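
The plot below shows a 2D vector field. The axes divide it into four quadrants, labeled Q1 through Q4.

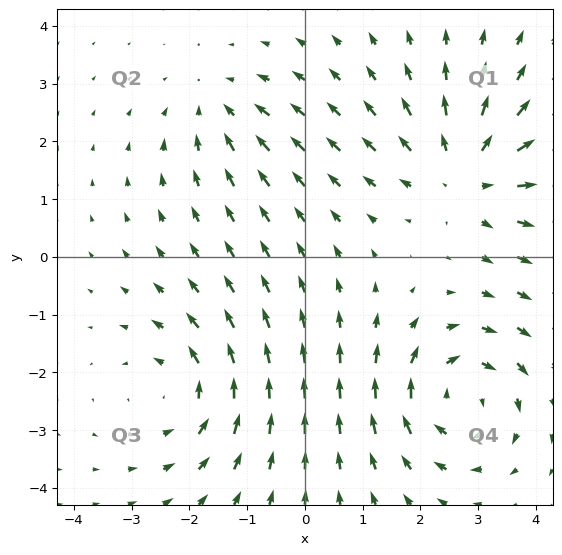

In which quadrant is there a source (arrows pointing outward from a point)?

The source sits at approximately (2.8, 1.4), which lies in quadrant Q1. The divergence there is about +4, positive as expected for a source.

Q1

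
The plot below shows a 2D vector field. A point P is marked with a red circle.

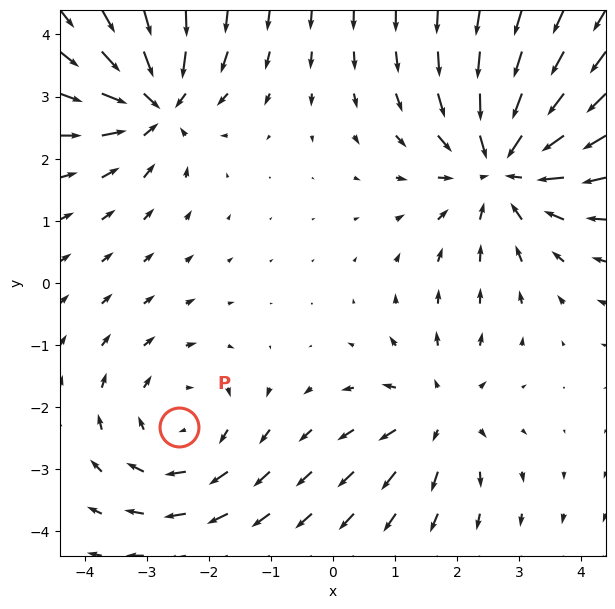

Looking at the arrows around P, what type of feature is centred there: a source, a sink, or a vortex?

At P (-2.5, -2.3) the arrows circulate clockwise. Divergence ≈0, curl about -3 — near-zero divergence with nonzero curl is a vortex.

vortex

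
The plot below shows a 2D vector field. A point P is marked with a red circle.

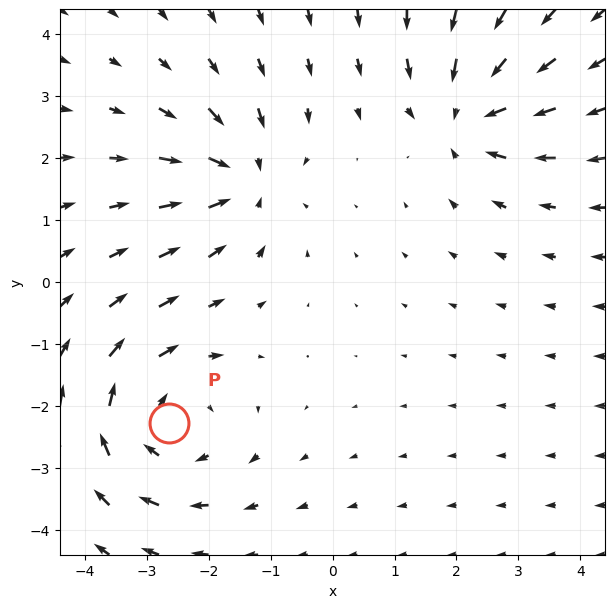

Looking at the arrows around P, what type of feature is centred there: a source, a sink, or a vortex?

vortex

At P (-2.6, -2.3) the arrows circulate clockwise. Divergence ≈0, curl about -4 — near-zero divergence with nonzero curl is a vortex.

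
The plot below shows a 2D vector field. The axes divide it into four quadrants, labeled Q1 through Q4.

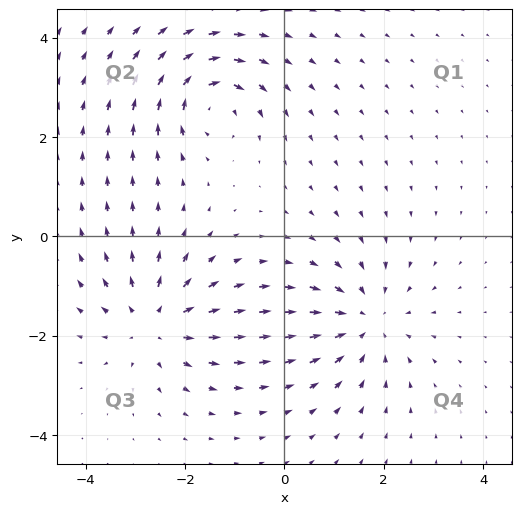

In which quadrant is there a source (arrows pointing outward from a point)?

The source sits at approximately (-2.6, -1.7), which lies in quadrant Q3. The divergence there is about +5, positive as expected for a source.

Q3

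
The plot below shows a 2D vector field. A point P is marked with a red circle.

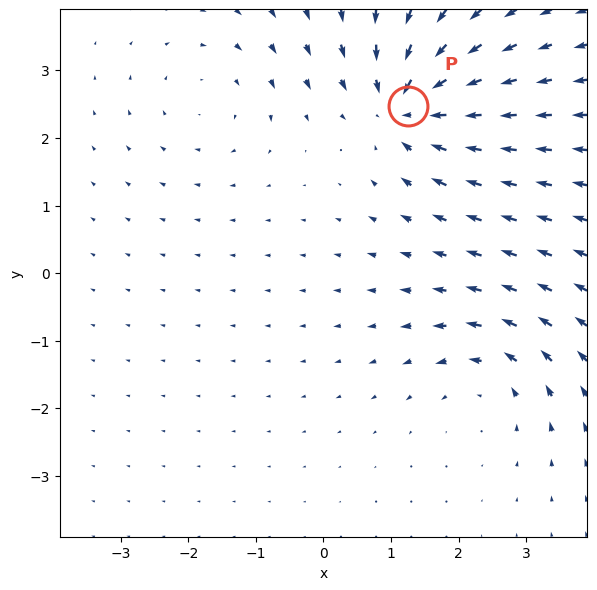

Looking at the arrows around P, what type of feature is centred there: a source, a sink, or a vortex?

sink

At P (1.2, 2.5) the arrows converge inward. Divergence about -7, curl ≈0 — negative divergence with near-zero curl is a sink.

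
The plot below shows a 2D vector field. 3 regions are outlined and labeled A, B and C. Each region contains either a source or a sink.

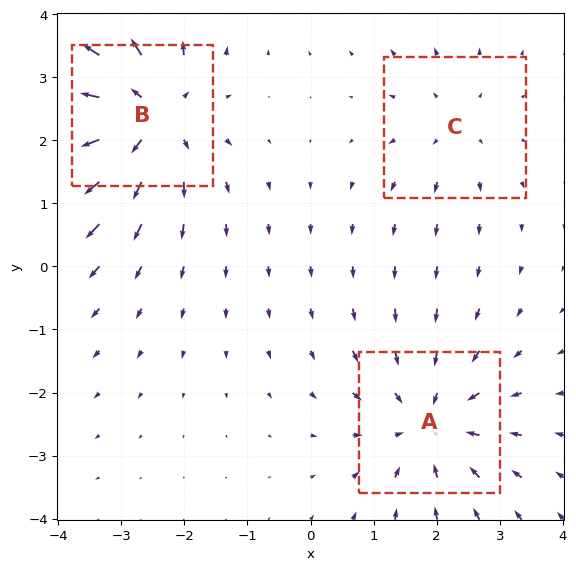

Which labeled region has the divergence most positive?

Divergence at each region's feature centre — A: about -3, B: about +5, C: about +2. Region B is most positive.

B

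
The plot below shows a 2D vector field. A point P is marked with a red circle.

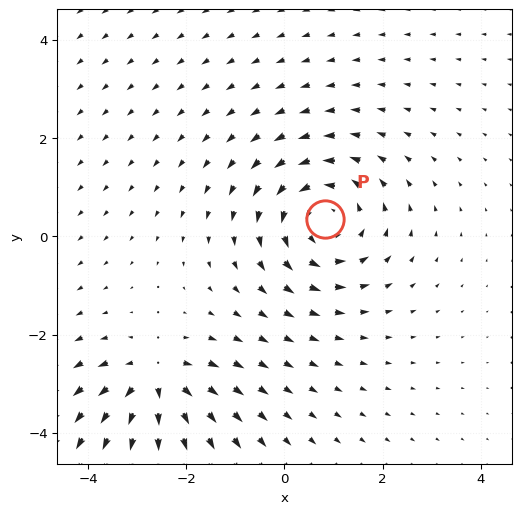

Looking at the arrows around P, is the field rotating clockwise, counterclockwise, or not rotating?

counterclockwise

Near P at (0.8, 0.4) the arrows circulate counterclockwise. The curl (z-component) there is about +4; positive curl means counterclockwise rotation.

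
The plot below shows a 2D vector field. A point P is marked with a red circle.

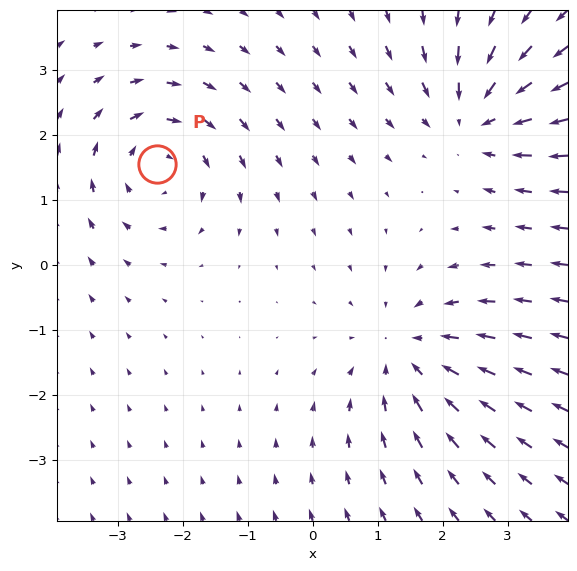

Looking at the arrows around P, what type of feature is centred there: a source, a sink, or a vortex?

vortex

At P (-2.4, 1.6) the arrows circulate clockwise. Divergence ≈0, curl about -5 — near-zero divergence with nonzero curl is a vortex.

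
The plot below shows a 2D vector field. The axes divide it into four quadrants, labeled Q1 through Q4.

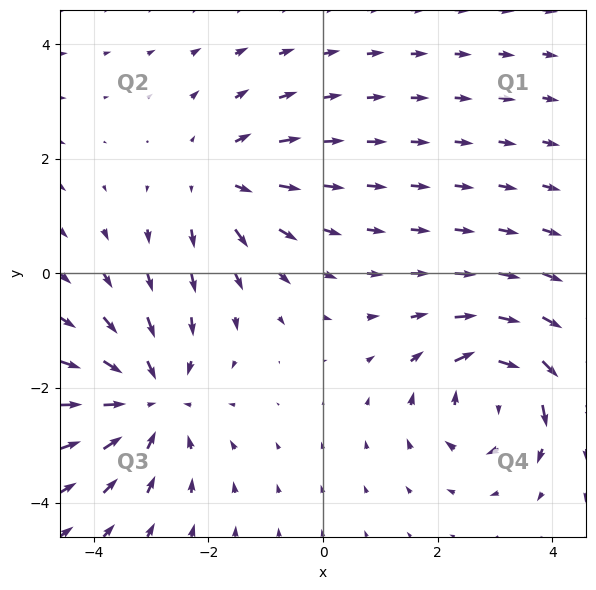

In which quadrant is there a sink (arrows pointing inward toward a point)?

The sink sits at approximately (-3.0, -2.2), which lies in quadrant Q3. The divergence there is about -4, negative as expected for a sink.

Q3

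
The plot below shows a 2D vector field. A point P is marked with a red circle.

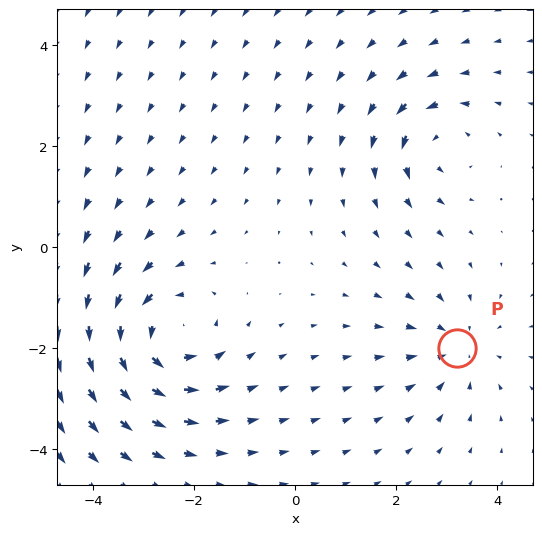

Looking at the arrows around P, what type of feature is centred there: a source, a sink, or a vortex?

sink

At P (3.2, -2.0) the arrows converge inward. Divergence about -3, curl ≈0 — negative divergence with near-zero curl is a sink.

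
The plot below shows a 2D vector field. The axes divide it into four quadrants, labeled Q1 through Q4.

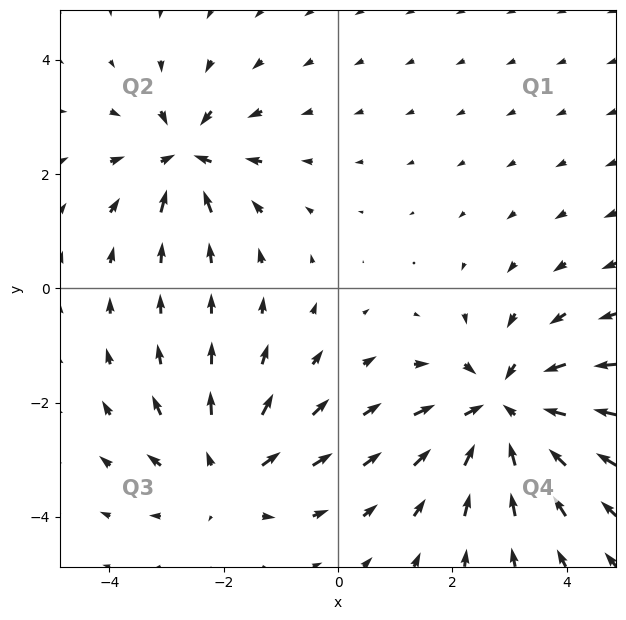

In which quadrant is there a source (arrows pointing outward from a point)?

Q3

The source sits at approximately (-2.0, -3.2), which lies in quadrant Q3. The divergence there is about +3, positive as expected for a source.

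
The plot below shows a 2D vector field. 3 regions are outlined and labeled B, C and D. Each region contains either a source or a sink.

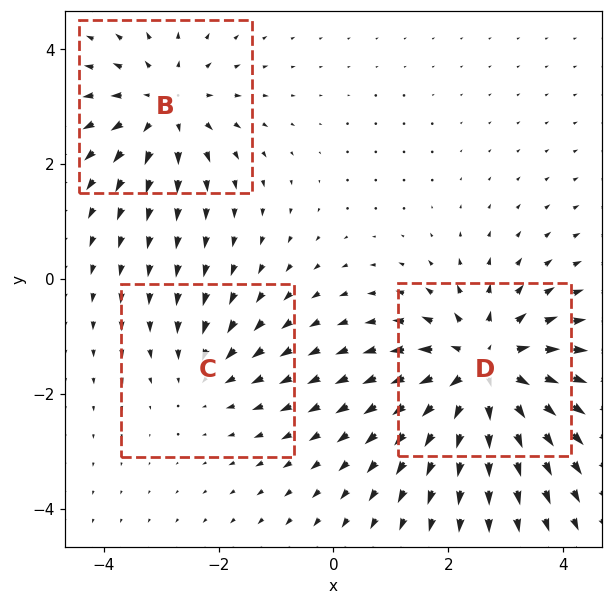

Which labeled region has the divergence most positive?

D

Divergence at each region's feature centre — B: about +3, C: about -2, D: about +5. Region D is most positive.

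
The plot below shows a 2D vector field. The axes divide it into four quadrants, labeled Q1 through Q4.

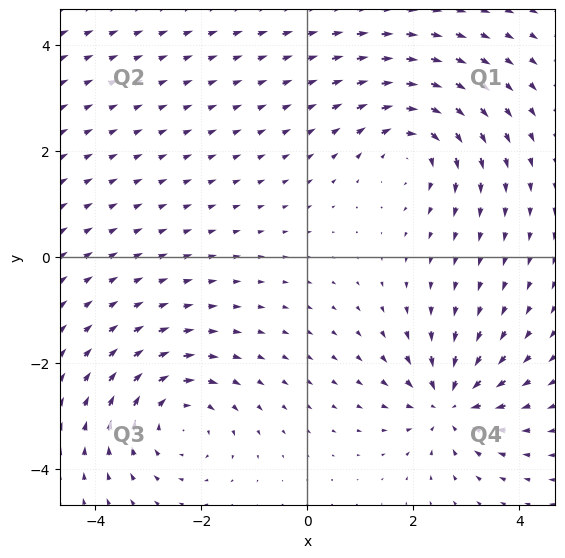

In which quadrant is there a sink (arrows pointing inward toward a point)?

Q4

The sink sits at approximately (2.7, -2.8), which lies in quadrant Q4. The divergence there is about -6, negative as expected for a sink.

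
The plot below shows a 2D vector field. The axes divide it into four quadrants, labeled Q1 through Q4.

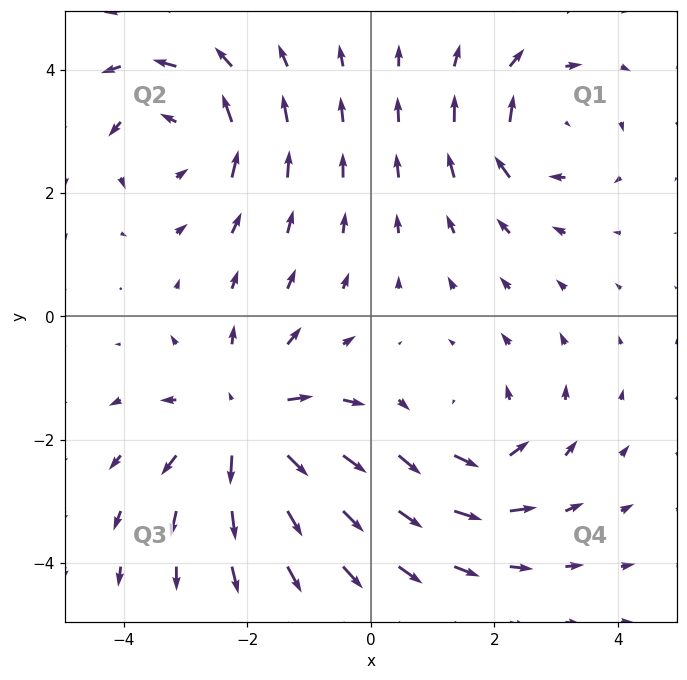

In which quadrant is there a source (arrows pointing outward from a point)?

The source sits at approximately (-2.0, -1.7), which lies in quadrant Q3. The divergence there is about +4, positive as expected for a source.

Q3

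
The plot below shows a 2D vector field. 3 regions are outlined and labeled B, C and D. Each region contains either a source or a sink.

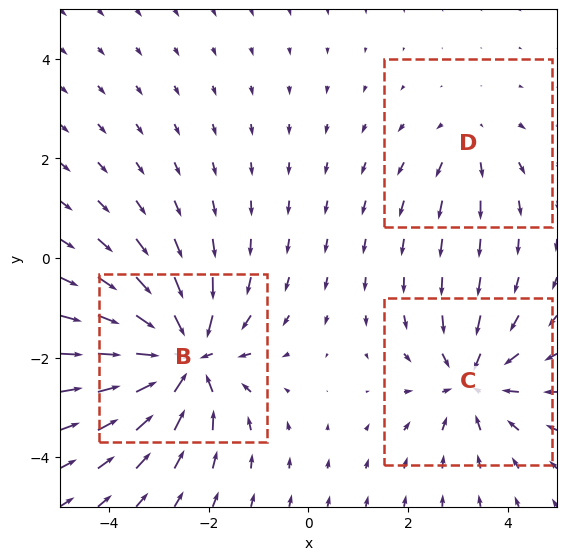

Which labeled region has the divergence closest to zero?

D

Divergence at each region's feature centre — B: about -5, C: about -3, D: about +2. Region D is closest to zero.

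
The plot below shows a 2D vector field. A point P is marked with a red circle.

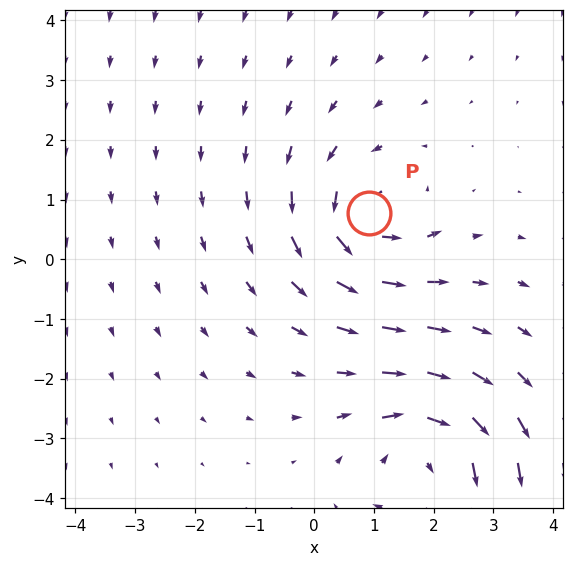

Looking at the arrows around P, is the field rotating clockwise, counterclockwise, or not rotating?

counterclockwise

Near P at (0.9, 0.8) the arrows circulate counterclockwise. The curl (z-component) there is about +3; positive curl means counterclockwise rotation.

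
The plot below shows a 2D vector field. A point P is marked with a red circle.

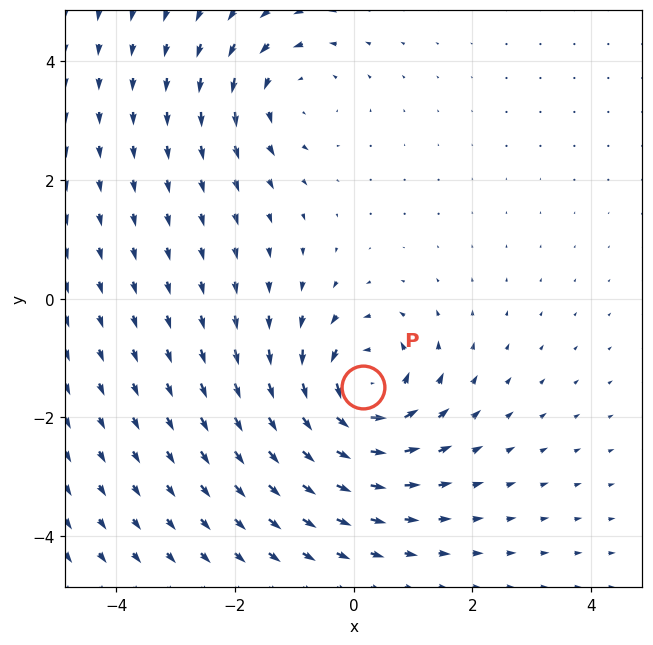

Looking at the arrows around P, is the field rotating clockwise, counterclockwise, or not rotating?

counterclockwise

Near P at (0.2, -1.5) the arrows circulate counterclockwise. The curl (z-component) there is about +5; positive curl means counterclockwise rotation.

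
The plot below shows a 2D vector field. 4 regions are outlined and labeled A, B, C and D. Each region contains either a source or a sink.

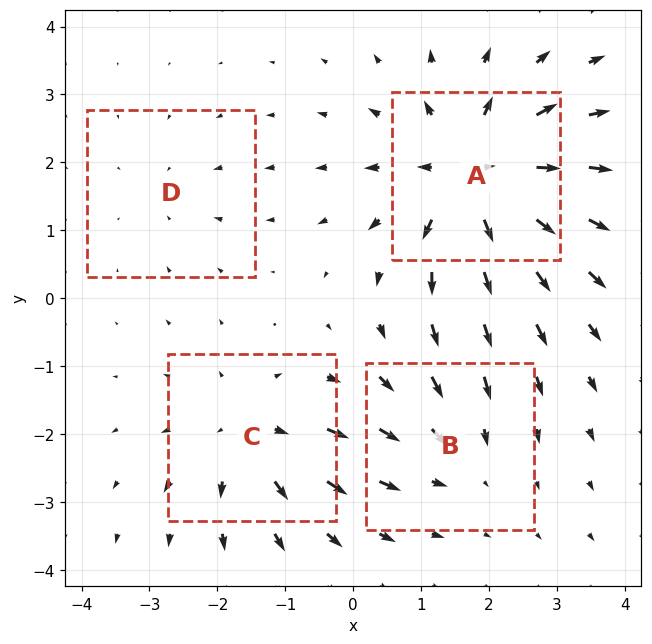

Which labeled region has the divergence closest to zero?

Divergence at each region's feature centre — A: about +7, B: about -3, C: about +5, D: about -2. Region D is closest to zero.

D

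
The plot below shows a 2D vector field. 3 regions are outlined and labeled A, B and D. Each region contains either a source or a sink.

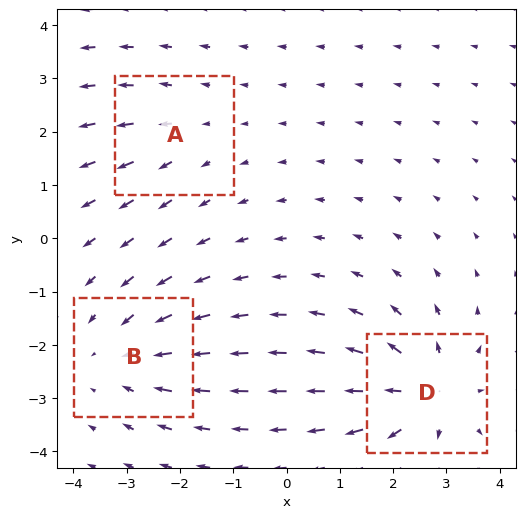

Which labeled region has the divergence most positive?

D

Divergence at each region's feature centre — A: about +2, B: about -3, D: about +4. Region D is most positive.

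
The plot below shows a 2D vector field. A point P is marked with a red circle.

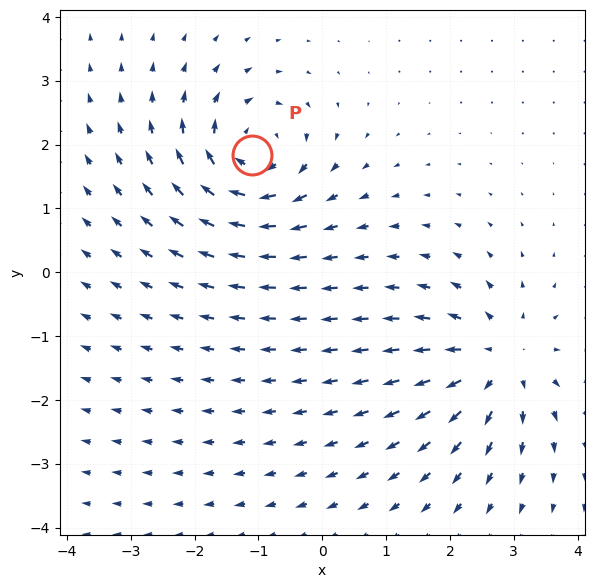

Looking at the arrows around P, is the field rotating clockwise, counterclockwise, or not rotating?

Near P at (-1.1, 1.8) the arrows circulate clockwise. The curl (z-component) there is about -6; negative curl means clockwise rotation.

clockwise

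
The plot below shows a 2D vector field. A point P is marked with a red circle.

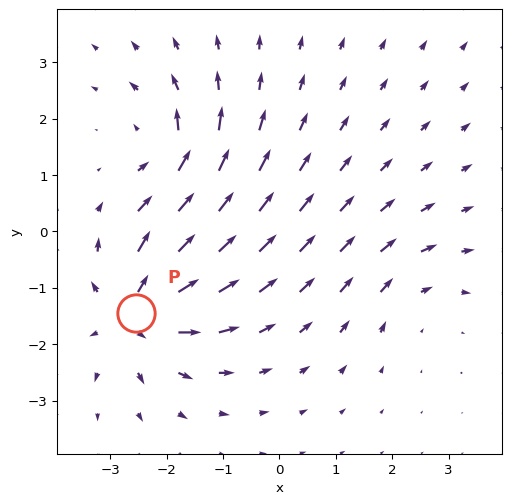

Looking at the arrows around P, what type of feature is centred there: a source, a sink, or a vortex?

At P (-2.5, -1.5) the arrows spread outward. Divergence about +6, curl ≈0 — positive divergence with near-zero curl is a source.

source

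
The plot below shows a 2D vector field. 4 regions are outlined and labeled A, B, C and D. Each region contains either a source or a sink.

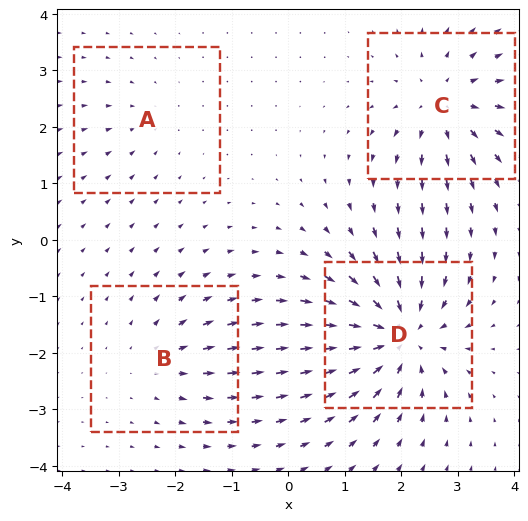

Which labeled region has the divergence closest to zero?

Divergence at each region's feature centre — A: about -2, B: about +3, C: about +6, D: about -8. Region A is closest to zero.

A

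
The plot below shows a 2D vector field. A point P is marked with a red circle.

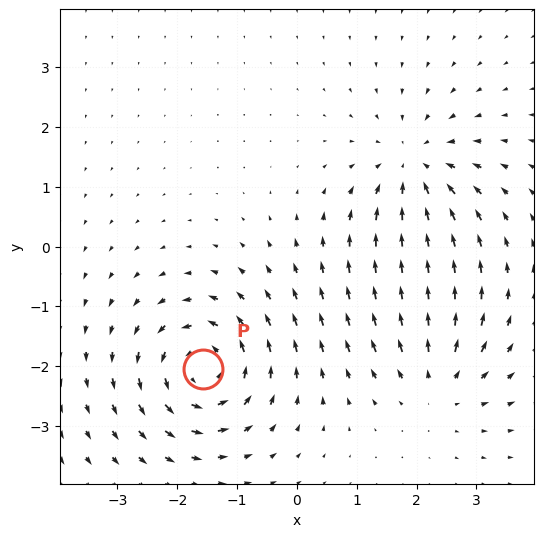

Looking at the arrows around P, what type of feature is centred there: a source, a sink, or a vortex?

At P (-1.6, -2.1) the arrows circulate counterclockwise. Divergence ≈0, curl about +6 — near-zero divergence with nonzero curl is a vortex.

vortex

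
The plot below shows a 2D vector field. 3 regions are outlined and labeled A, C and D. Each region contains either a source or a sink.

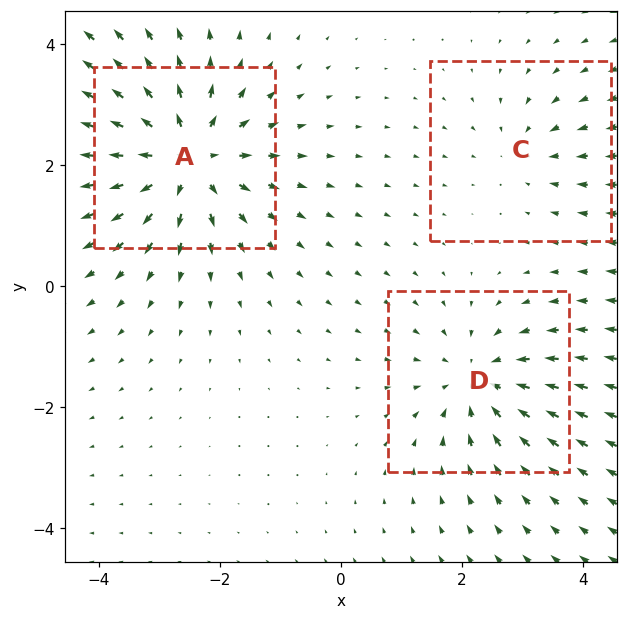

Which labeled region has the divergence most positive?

A

Divergence at each region's feature centre — A: about +5, C: about -2, D: about -3. Region A is most positive.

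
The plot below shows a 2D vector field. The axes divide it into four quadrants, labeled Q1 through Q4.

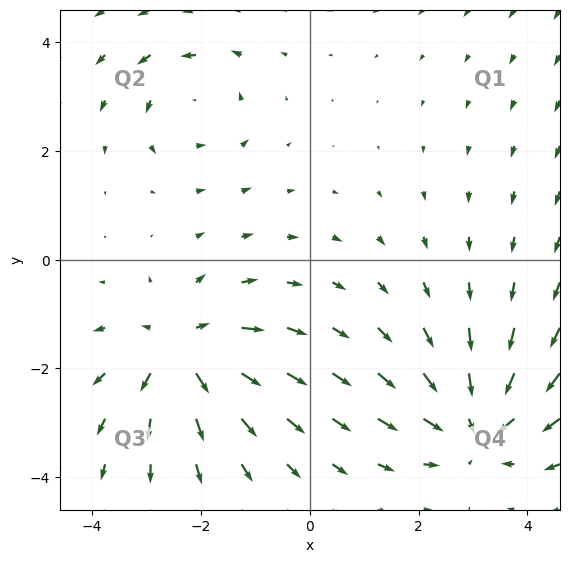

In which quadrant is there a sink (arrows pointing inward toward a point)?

Q4

The sink sits at approximately (3.1, -3.0), which lies in quadrant Q4. The divergence there is about -4, negative as expected for a sink.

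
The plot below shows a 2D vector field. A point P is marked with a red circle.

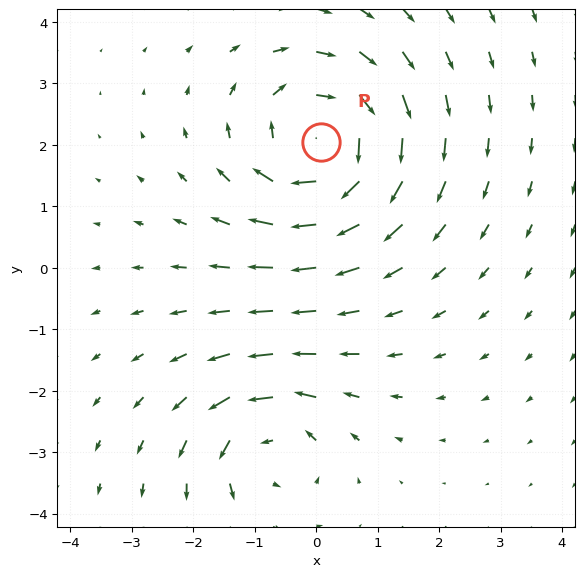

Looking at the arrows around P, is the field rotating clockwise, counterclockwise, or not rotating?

clockwise

Near P at (0.1, 2.0) the arrows circulate clockwise. The curl (z-component) there is about -4; negative curl means clockwise rotation.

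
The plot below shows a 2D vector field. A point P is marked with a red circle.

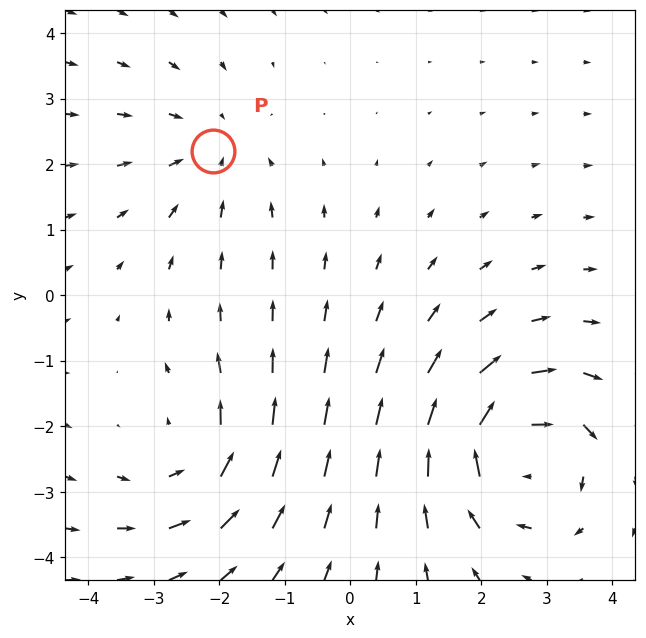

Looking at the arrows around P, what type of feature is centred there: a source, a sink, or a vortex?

sink

At P (-2.1, 2.2) the arrows converge inward. Divergence about -2, curl ≈0 — negative divergence with near-zero curl is a sink.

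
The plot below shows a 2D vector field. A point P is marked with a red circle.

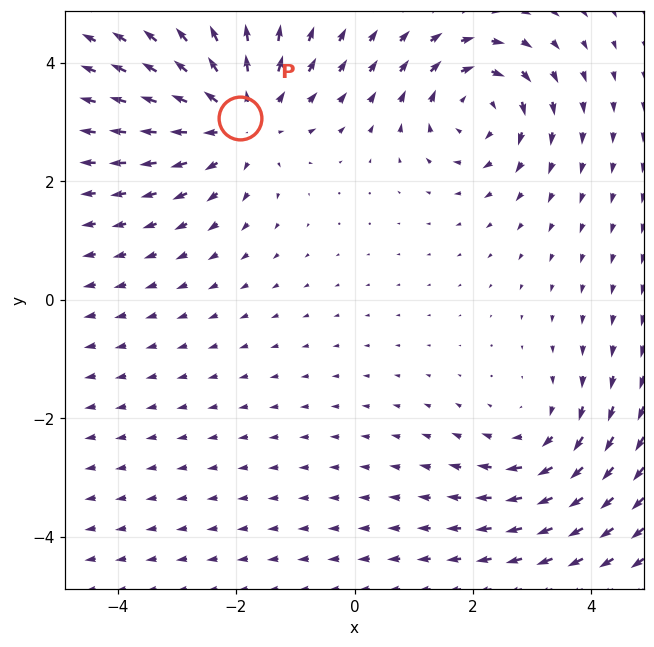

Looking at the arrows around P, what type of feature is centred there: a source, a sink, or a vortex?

At P (-1.9, 3.1) the arrows spread outward. Divergence about +4, curl ≈0 — positive divergence with near-zero curl is a source.

source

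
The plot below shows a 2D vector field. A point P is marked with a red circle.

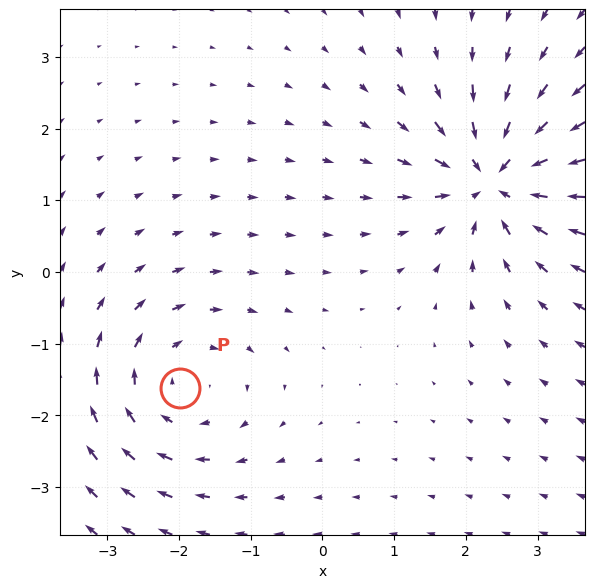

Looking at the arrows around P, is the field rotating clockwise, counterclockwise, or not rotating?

Near P at (-2.0, -1.6) the arrows circulate clockwise. The curl (z-component) there is about -4; negative curl means clockwise rotation.

clockwise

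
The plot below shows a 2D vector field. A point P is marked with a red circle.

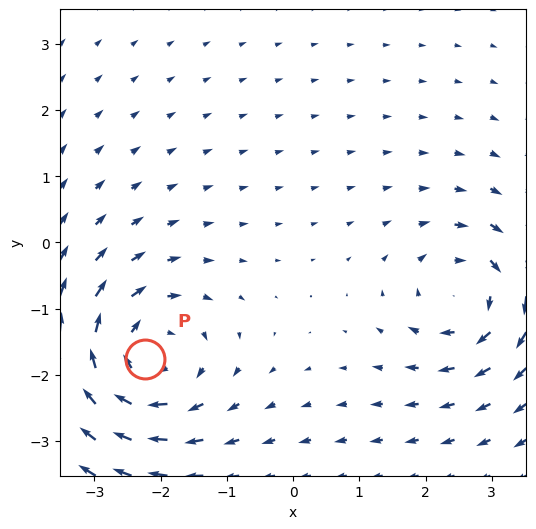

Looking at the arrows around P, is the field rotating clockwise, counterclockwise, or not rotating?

Near P at (-2.2, -1.8) the arrows circulate clockwise. The curl (z-component) there is about -5; negative curl means clockwise rotation.

clockwise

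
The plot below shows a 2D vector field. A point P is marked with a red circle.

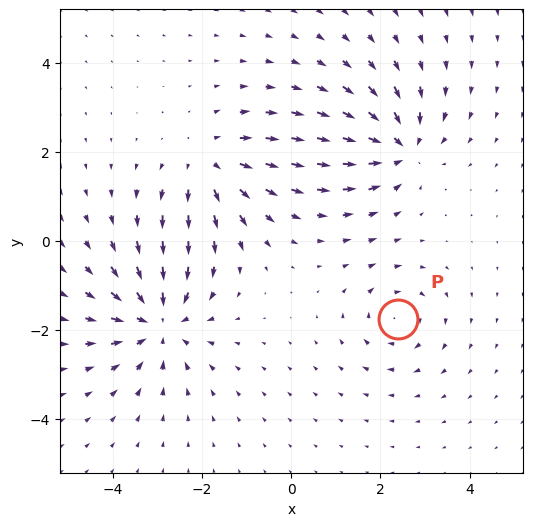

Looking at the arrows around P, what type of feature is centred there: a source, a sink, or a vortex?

vortex

At P (2.4, -1.8) the arrows circulate clockwise. Divergence ≈0, curl about -3 — near-zero divergence with nonzero curl is a vortex.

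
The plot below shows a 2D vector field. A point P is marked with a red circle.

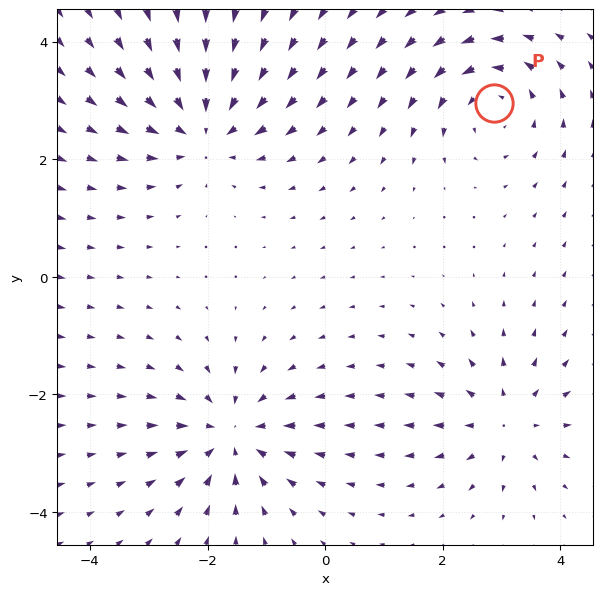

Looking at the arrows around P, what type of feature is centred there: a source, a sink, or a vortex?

At P (2.9, 3.0) the arrows circulate counterclockwise. Divergence ≈0, curl about +4 — near-zero divergence with nonzero curl is a vortex.

vortex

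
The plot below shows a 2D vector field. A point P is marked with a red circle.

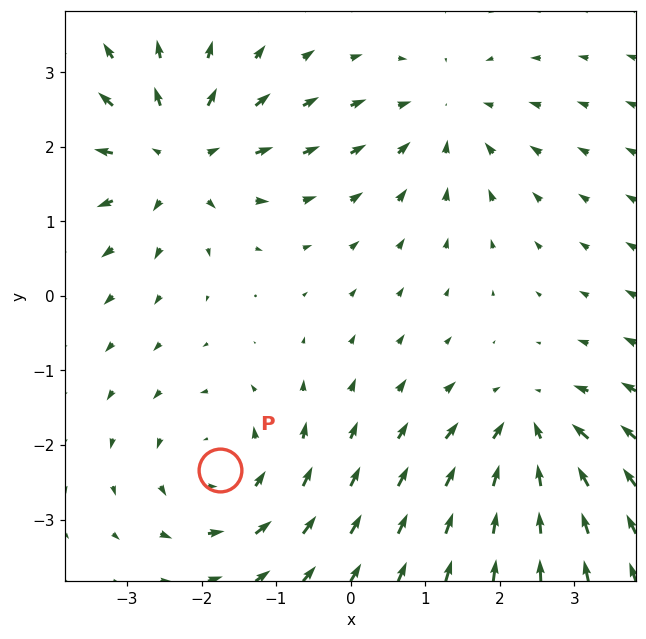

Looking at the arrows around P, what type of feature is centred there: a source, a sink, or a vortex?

At P (-1.7, -2.3) the arrows circulate counterclockwise. Divergence ≈0, curl about +3 — near-zero divergence with nonzero curl is a vortex.

vortex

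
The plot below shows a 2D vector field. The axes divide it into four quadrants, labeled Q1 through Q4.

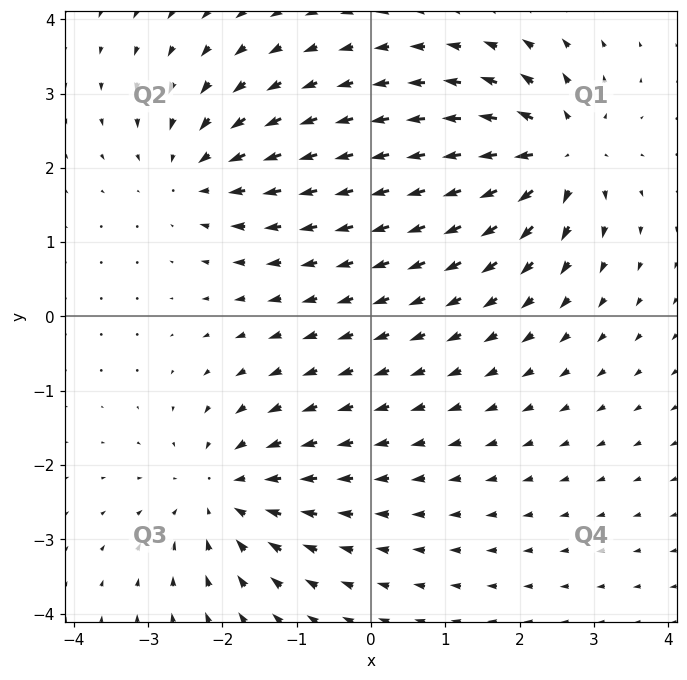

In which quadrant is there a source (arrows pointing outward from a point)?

The source sits at approximately (2.5, 2.2), which lies in quadrant Q1. The divergence there is about +7, positive as expected for a source.

Q1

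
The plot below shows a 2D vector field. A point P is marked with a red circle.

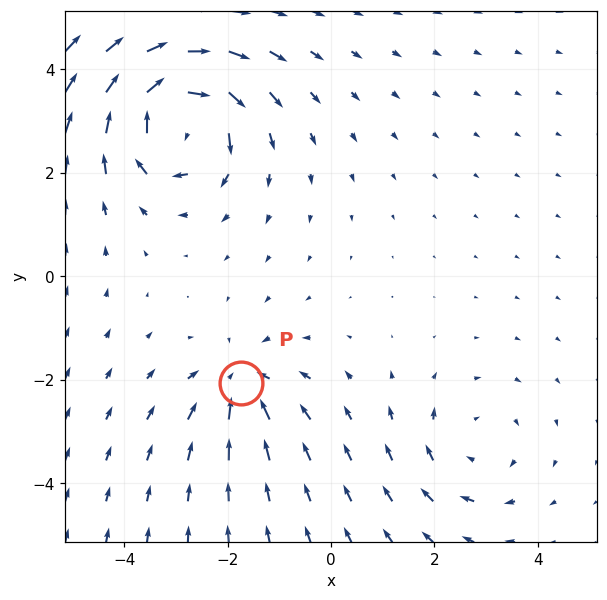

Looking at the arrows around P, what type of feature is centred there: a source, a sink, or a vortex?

sink

At P (-1.7, -2.1) the arrows converge inward. Divergence about -3, curl ≈0 — negative divergence with near-zero curl is a sink.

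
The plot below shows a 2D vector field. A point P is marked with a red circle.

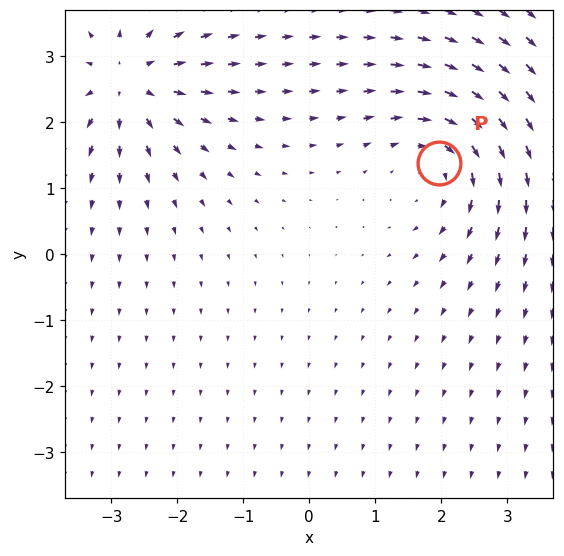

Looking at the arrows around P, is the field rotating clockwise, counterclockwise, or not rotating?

Near P at (2.0, 1.4) the arrows circulate clockwise. The curl (z-component) there is about -3; negative curl means clockwise rotation.

clockwise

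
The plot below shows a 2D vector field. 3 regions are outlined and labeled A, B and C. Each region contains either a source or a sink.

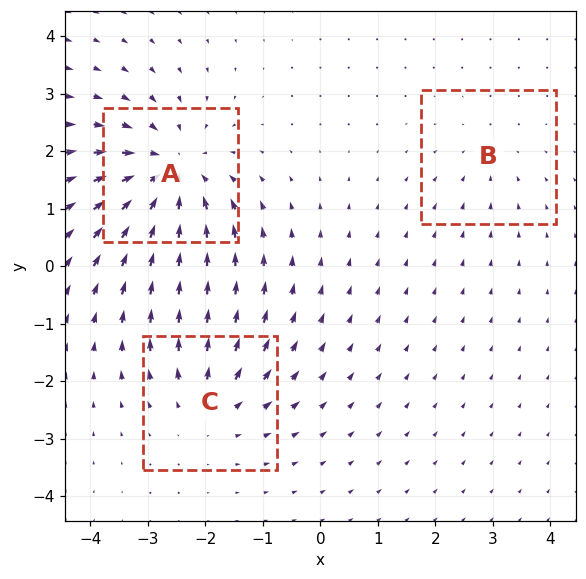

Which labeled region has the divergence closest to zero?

B

Divergence at each region's feature centre — A: about -5, B: about -2, C: about +3. Region B is closest to zero.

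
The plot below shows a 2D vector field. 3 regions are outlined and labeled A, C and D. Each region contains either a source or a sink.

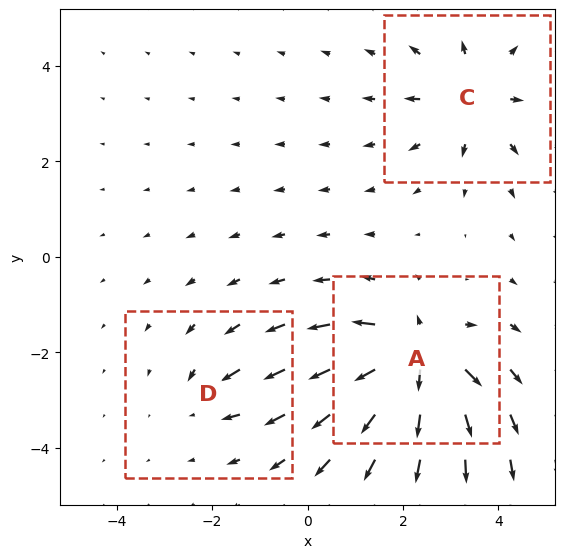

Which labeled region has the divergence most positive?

Divergence at each region's feature centre — A: about +6, C: about +4, D: about -2. Region A is most positive.

A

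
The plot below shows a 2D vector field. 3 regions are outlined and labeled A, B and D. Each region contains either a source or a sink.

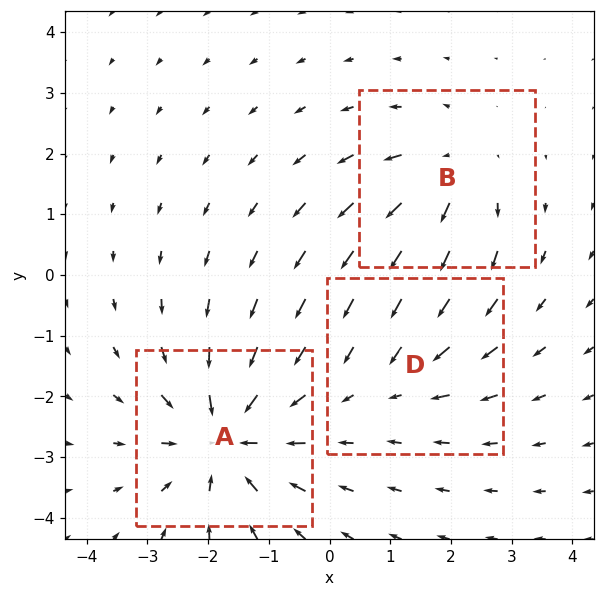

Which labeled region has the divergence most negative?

A

Divergence at each region's feature centre — A: about -4, B: about +3, D: about -2. Region A is most negative.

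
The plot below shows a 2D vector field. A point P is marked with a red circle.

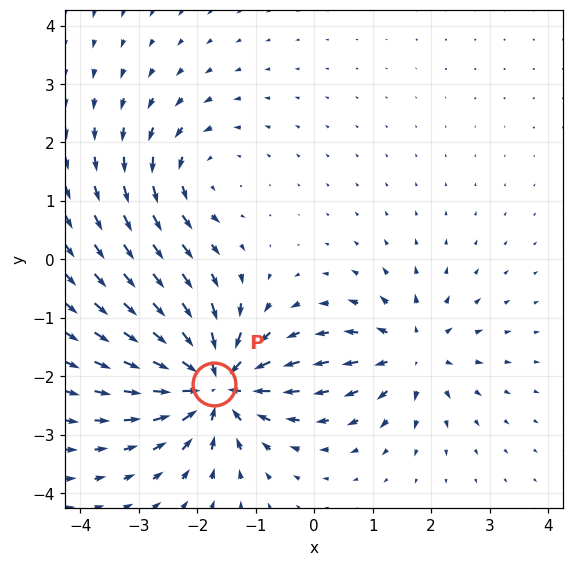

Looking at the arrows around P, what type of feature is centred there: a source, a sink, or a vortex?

At P (-1.7, -2.1) the arrows converge inward. Divergence about -6, curl ≈0 — negative divergence with near-zero curl is a sink.

sink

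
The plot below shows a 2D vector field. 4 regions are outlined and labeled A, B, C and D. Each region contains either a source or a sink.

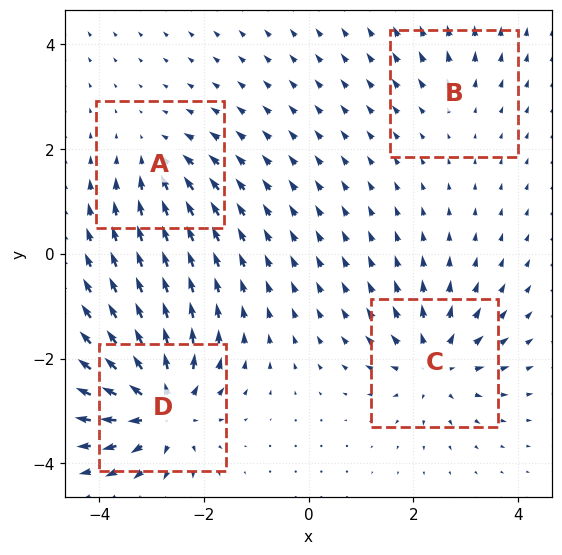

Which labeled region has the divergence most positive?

D

Divergence at each region's feature centre — A: about -4, B: about +3, C: about +6, D: about +9. Region D is most positive.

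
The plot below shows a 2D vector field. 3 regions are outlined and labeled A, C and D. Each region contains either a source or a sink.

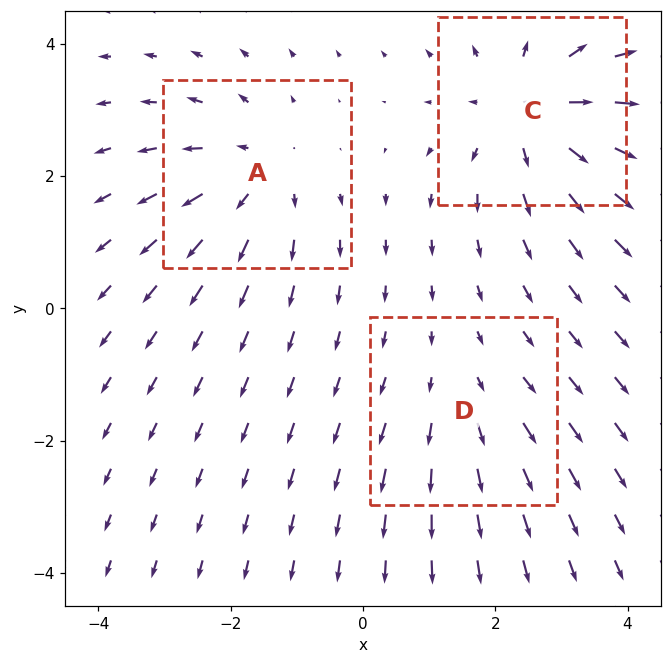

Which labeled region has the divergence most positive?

Divergence at each region's feature centre — A: about +3, C: about +4, D: about +2. Region C is most positive.

C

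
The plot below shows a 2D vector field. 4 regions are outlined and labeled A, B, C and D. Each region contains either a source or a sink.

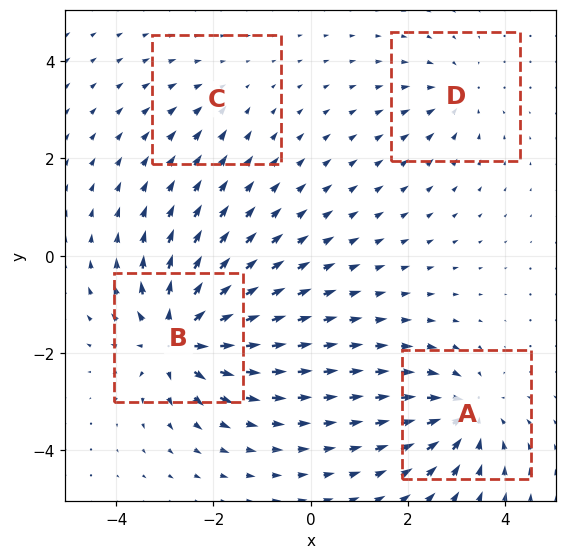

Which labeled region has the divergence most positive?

Divergence at each region's feature centre — A: about -6, B: about +8, C: about -2, D: about -4. Region B is most positive.

B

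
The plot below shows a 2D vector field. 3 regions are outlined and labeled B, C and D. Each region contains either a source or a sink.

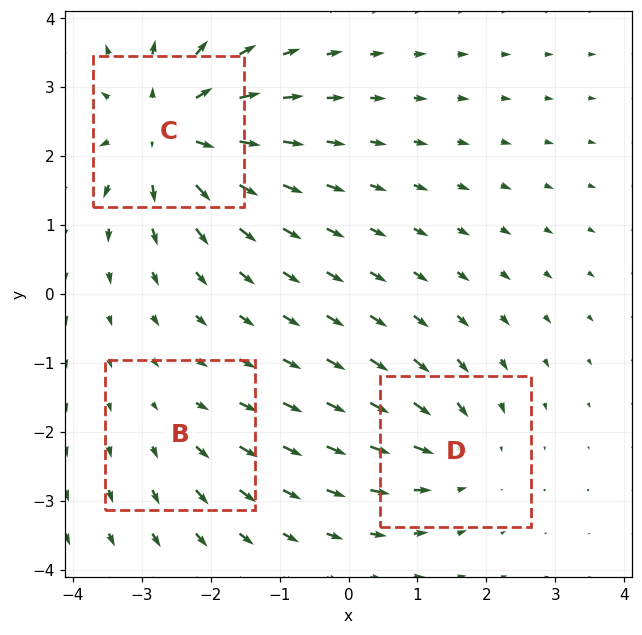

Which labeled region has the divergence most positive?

Divergence at each region's feature centre — B: about +2, C: about +5, D: about -3. Region C is most positive.

C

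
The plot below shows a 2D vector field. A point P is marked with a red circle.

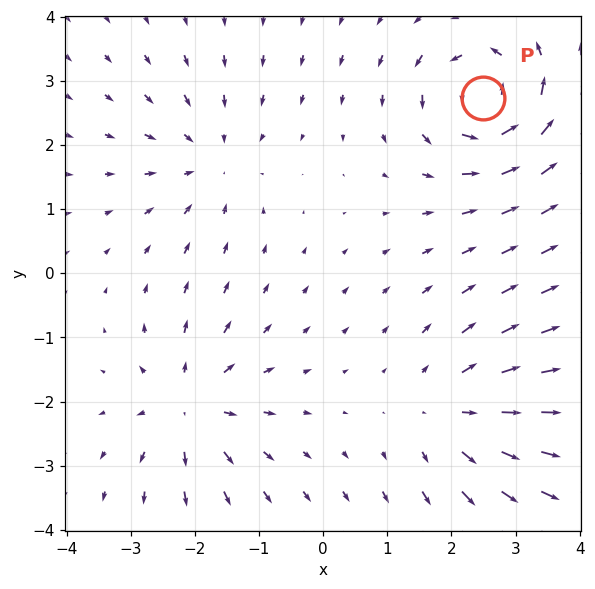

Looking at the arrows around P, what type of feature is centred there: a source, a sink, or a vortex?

At P (2.5, 2.7) the arrows circulate counterclockwise. Divergence ≈0, curl about +7 — near-zero divergence with nonzero curl is a vortex.

vortex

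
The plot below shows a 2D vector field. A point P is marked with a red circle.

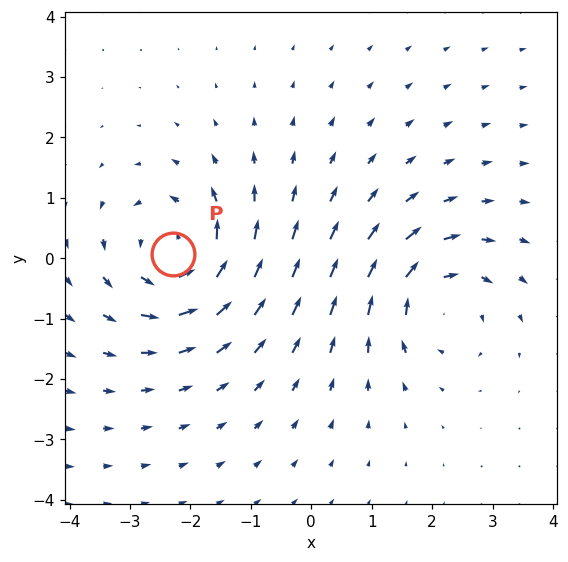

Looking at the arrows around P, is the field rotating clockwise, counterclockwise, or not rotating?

counterclockwise

Near P at (-2.3, 0.1) the arrows circulate counterclockwise. The curl (z-component) there is about +4; positive curl means counterclockwise rotation.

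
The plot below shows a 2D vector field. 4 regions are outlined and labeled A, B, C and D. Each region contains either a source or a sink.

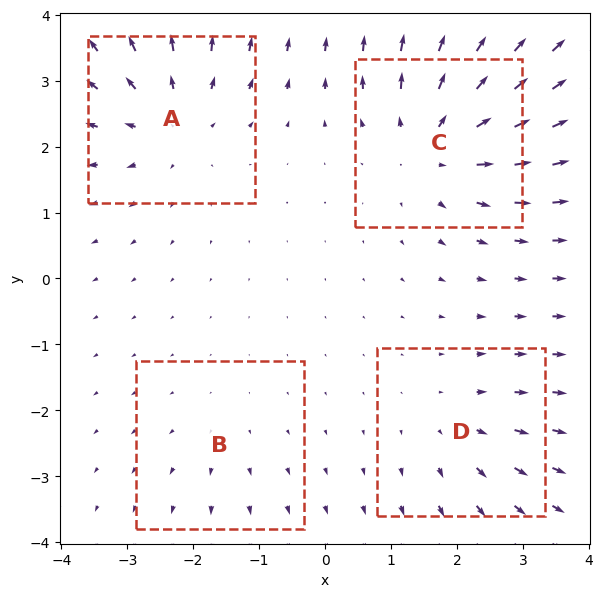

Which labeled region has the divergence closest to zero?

Divergence at each region's feature centre — A: about +5, B: about +2, C: about +6, D: about +3. Region B is closest to zero.

B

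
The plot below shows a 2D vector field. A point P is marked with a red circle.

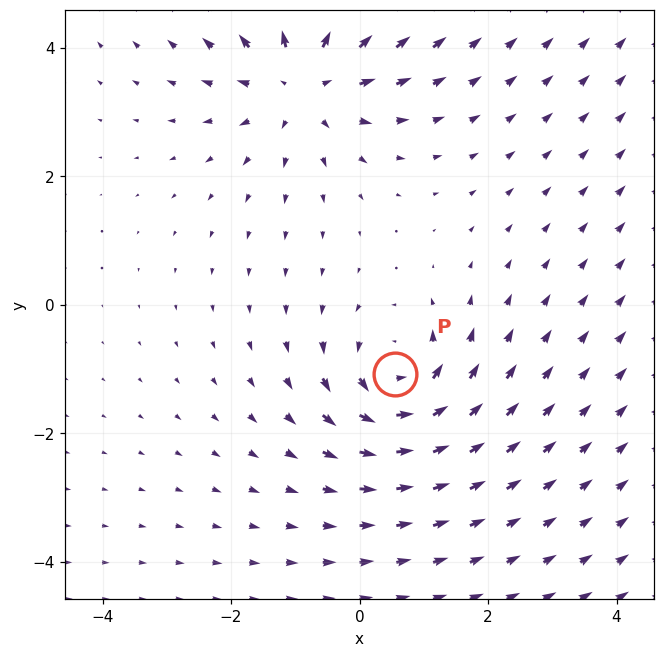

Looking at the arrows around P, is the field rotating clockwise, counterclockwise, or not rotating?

Near P at (0.6, -1.1) the arrows circulate counterclockwise. The curl (z-component) there is about +4; positive curl means counterclockwise rotation.

counterclockwise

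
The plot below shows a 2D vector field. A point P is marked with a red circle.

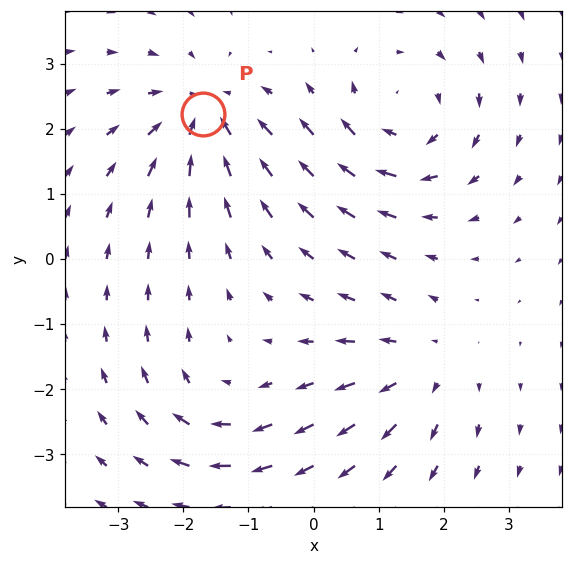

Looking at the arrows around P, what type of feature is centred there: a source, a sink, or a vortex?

sink

At P (-1.7, 2.2) the arrows converge inward. Divergence about -4, curl ≈0 — negative divergence with near-zero curl is a sink.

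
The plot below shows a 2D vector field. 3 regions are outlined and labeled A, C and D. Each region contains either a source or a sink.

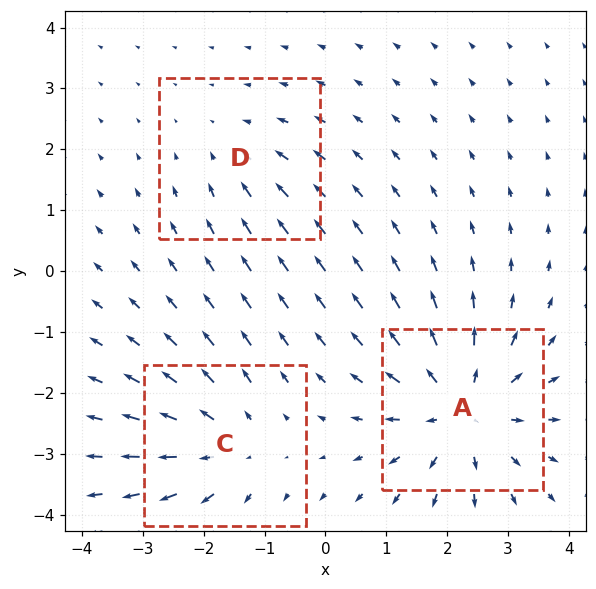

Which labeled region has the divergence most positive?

Divergence at each region's feature centre — A: about +4, C: about +3, D: about -2. Region A is most positive.

A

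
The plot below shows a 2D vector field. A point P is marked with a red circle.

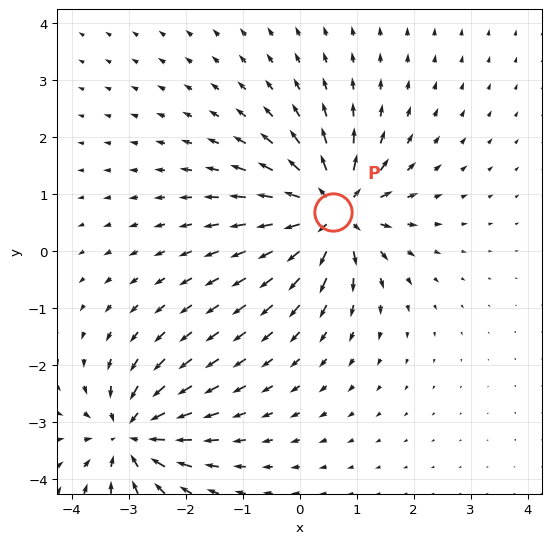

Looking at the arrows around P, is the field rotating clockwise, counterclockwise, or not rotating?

not rotating

Near P at (0.6, 0.7) the arrows show no circulation. The curl there is ≈0.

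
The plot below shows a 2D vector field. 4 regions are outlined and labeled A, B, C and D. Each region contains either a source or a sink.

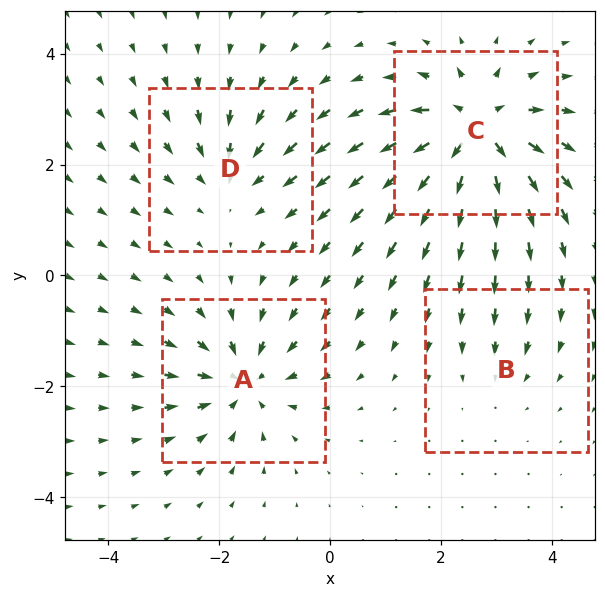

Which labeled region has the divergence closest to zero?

B

Divergence at each region's feature centre — A: about -6, B: about -2, C: about +8, D: about -4. Region B is closest to zero.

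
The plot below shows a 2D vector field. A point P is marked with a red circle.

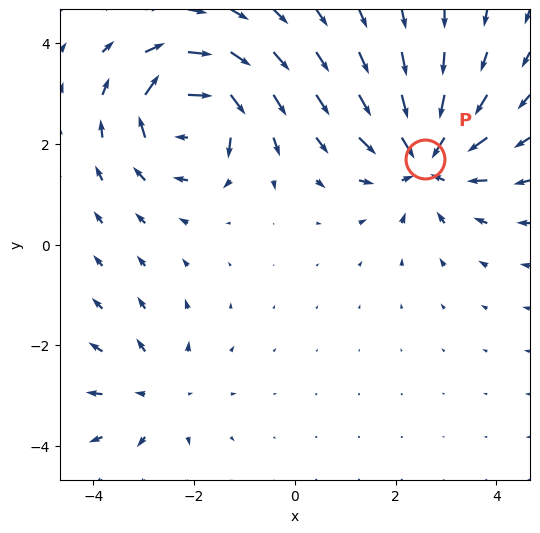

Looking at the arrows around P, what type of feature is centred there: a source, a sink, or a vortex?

At P (2.6, 1.7) the arrows converge inward. Divergence about -5, curl ≈0 — negative divergence with near-zero curl is a sink.

sink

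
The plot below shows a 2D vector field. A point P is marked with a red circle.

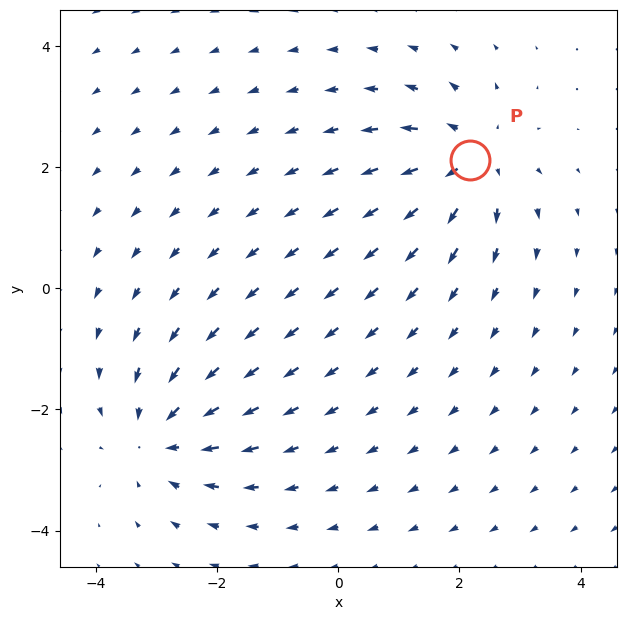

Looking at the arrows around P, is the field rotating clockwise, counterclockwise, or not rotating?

Near P at (2.2, 2.1) the arrows show no circulation. The curl there is ≈0.

not rotating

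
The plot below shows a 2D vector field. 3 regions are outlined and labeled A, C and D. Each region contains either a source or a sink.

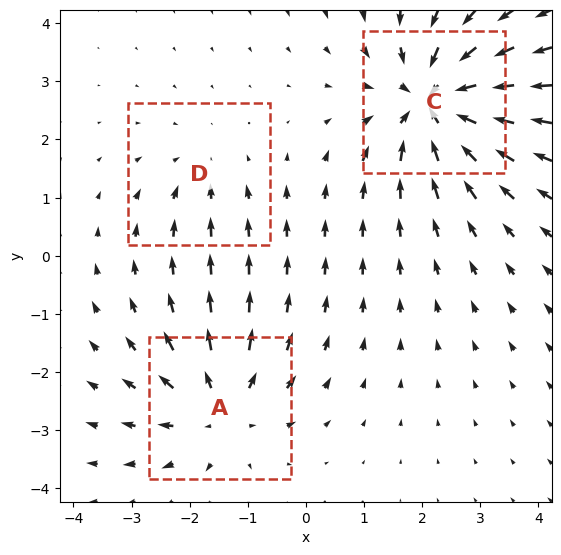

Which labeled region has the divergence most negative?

C

Divergence at each region's feature centre — A: about +3, C: about -5, D: about -2. Region C is most negative.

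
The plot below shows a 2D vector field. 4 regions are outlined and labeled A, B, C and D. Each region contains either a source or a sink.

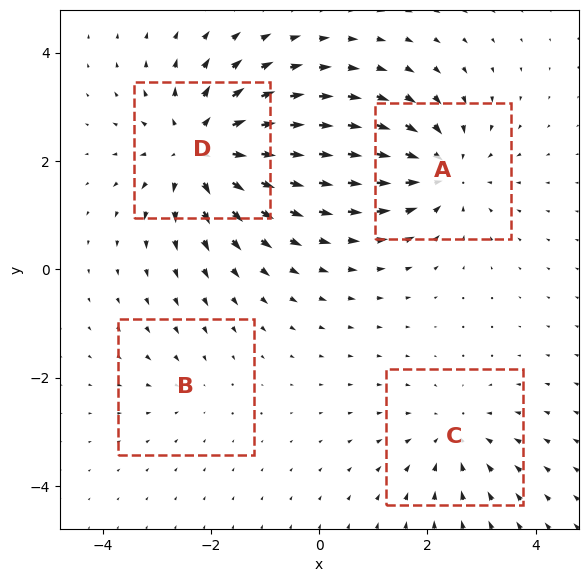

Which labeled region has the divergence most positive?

D

Divergence at each region's feature centre — A: about -5, B: about -2, C: about -3, D: about +6. Region D is most positive.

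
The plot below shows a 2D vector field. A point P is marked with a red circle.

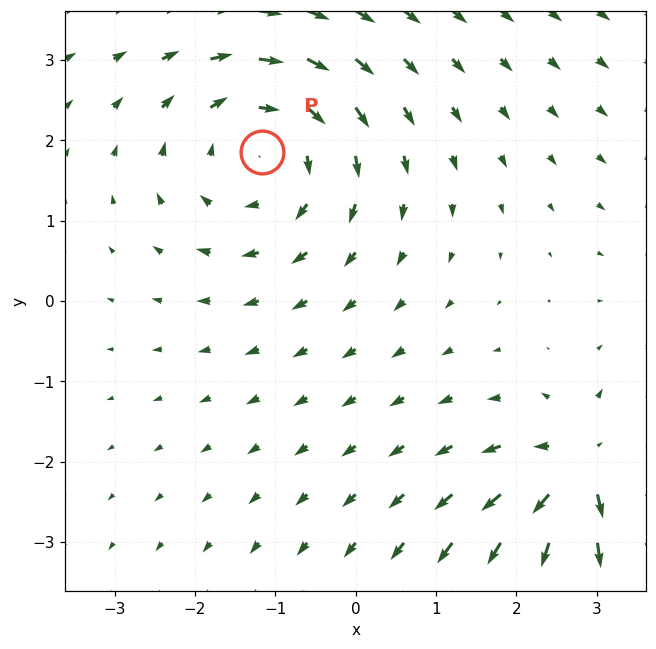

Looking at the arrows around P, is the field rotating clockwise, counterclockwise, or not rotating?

Near P at (-1.2, 1.8) the arrows circulate clockwise. The curl (z-component) there is about -3; negative curl means clockwise rotation.

clockwise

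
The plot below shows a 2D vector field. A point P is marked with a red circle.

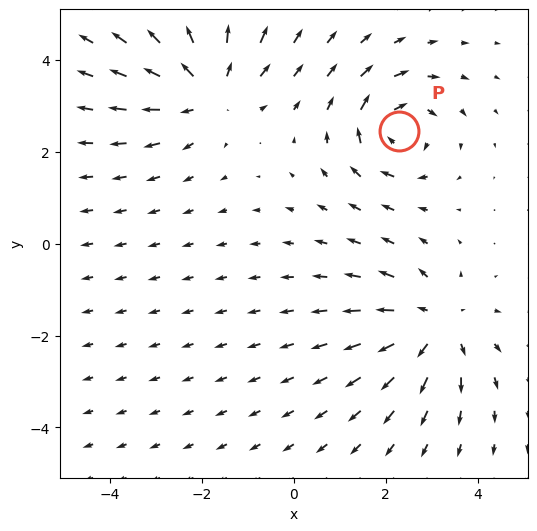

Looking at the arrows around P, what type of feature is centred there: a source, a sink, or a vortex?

vortex

At P (2.3, 2.4) the arrows circulate clockwise. Divergence ≈0, curl about -5 — near-zero divergence with nonzero curl is a vortex.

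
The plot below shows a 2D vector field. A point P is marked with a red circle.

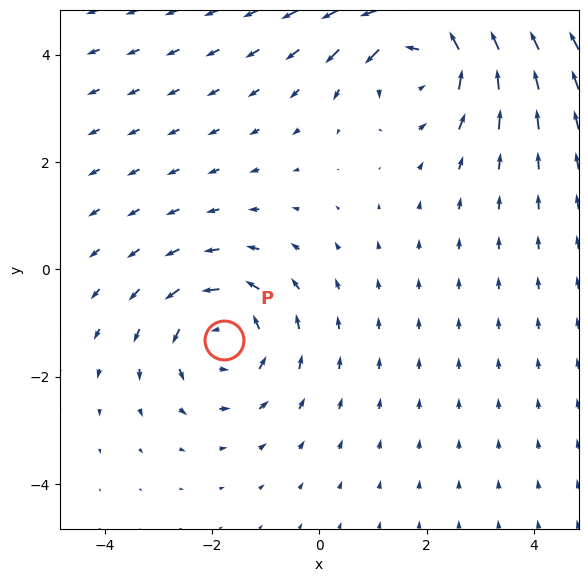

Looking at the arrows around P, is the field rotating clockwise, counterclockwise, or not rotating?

counterclockwise

Near P at (-1.8, -1.3) the arrows circulate counterclockwise. The curl (z-component) there is about +3; positive curl means counterclockwise rotation.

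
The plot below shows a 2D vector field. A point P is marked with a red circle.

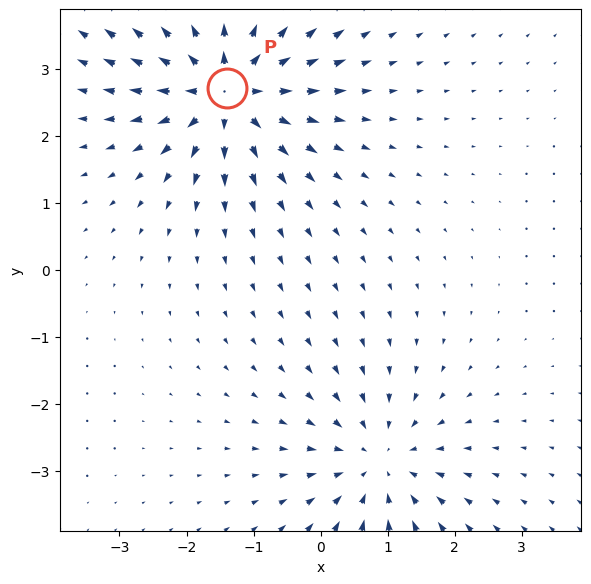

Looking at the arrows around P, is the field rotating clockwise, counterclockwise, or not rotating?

Near P at (-1.4, 2.7) the arrows show no circulation. The curl there is ≈0.

not rotating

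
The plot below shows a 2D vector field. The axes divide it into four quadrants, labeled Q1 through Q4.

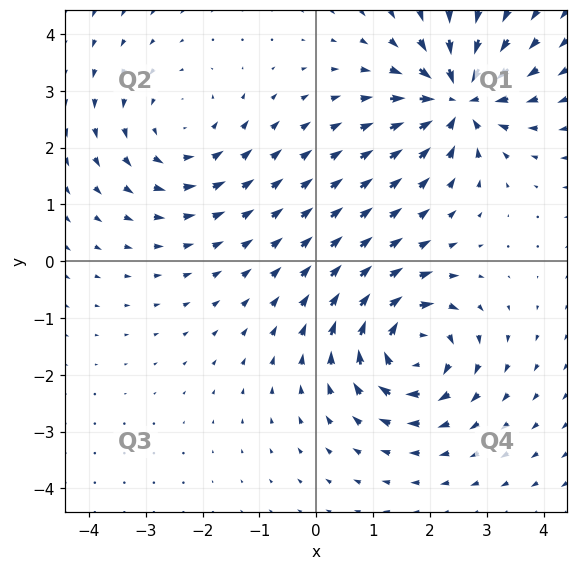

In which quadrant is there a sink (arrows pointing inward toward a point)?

The sink sits at approximately (2.5, 2.8), which lies in quadrant Q1. The divergence there is about -7, negative as expected for a sink.

Q1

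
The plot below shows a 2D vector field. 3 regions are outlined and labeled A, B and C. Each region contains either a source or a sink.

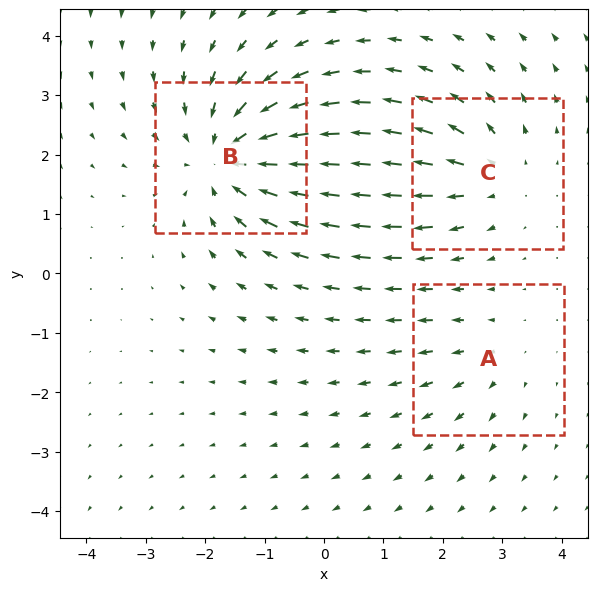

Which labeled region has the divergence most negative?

Divergence at each region's feature centre — A: about +2, B: about -5, C: about +3. Region B is most negative.

B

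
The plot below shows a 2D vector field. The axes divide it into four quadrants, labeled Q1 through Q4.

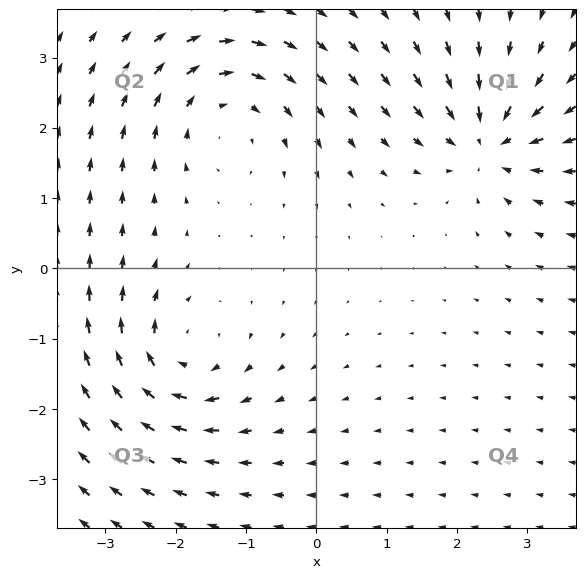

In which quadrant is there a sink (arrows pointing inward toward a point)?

Q1

The sink sits at approximately (2.5, 1.8), which lies in quadrant Q1. The divergence there is about -6, negative as expected for a sink.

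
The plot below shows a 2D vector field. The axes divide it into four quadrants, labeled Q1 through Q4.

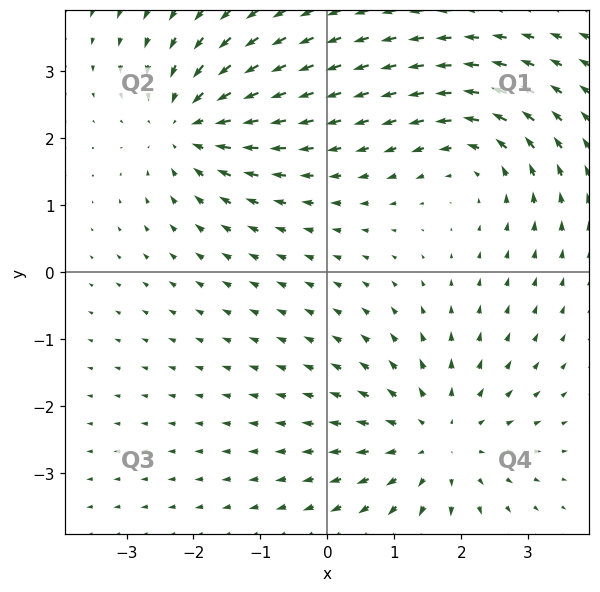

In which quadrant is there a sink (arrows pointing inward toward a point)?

Q2

The sink sits at approximately (-2.1, 2.2), which lies in quadrant Q2. The divergence there is about -5, negative as expected for a sink.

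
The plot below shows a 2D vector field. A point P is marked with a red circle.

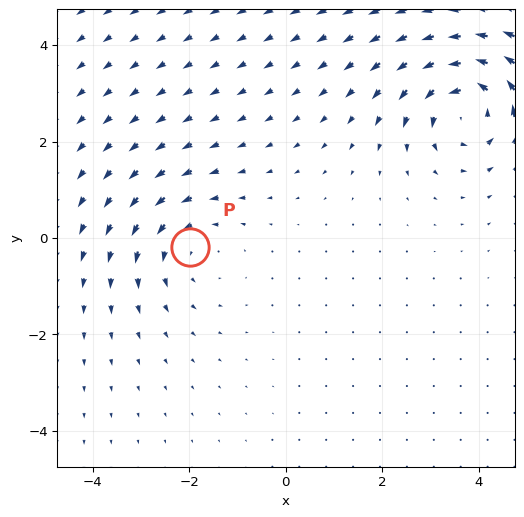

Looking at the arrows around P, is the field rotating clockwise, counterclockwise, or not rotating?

Near P at (-2.0, -0.2) the arrows circulate counterclockwise. The curl (z-component) there is about +2; positive curl means counterclockwise rotation.

counterclockwise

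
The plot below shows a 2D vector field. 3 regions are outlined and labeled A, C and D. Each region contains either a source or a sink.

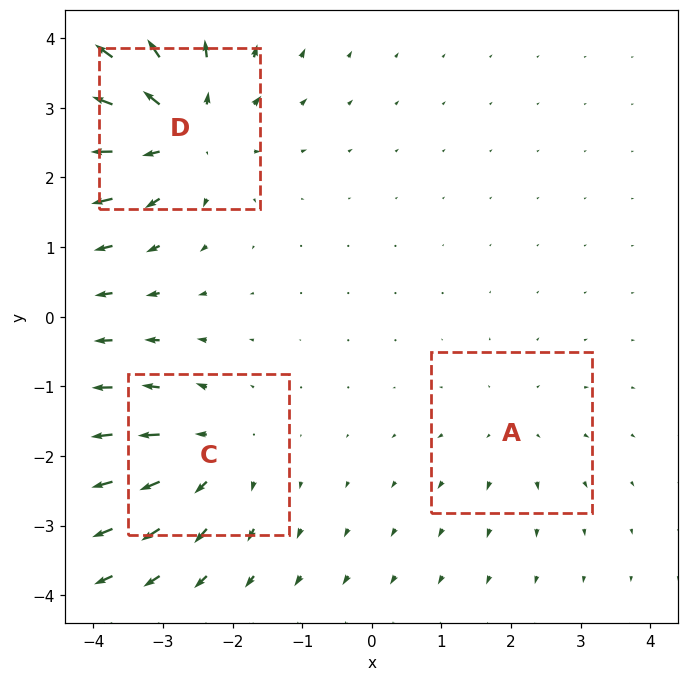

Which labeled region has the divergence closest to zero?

A

Divergence at each region's feature centre — A: about +2, C: about +3, D: about +5. Region A is closest to zero.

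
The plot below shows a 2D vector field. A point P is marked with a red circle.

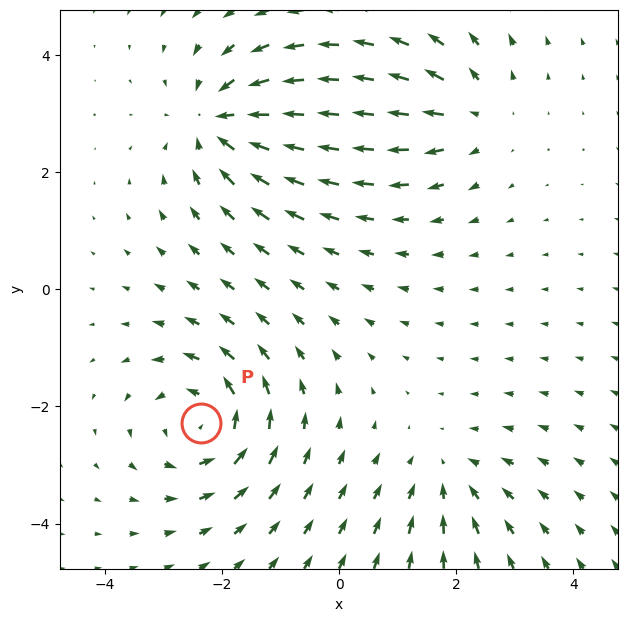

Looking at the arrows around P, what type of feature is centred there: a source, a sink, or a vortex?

vortex

At P (-2.4, -2.3) the arrows circulate counterclockwise. Divergence ≈0, curl about +5 — near-zero divergence with nonzero curl is a vortex.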